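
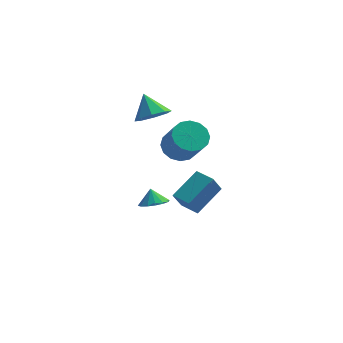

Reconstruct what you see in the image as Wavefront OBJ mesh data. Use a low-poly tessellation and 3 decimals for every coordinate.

v -0.468 3.279 1.925
v 0.186 4.121 1.698
v -1.152 4.141 3.155
v -0.533 4.152 1.276
v -1.214 3.671 1.235
v -1.458 2.961 1.598
v -1.121 2.436 2.153
v -0.402 2.406 2.575
v 0.278 2.886 2.616
v 0.522 3.597 2.253
v 2.537 -3.193 -0.528
v 3.61 -1.765 0.557
v 1.549 -2.478 -0.492
v 2.622 -1.05 0.593
v 2.918 -2.61 -1.673
v 3.991 -1.182 -0.588
v 1.93 -1.895 -1.637
v 3.003 -0.467 -0.552
v -0.236 1.952 -4.418
v 0.411 1.441 -4.032
v -0.484 2.328 -3.502
v 0.624 1.846 -4.141
v 0.608 2.28 -4.324
v 0.365 2.626 -4.532
v -0.039 2.791 -4.709
v -0.496 2.732 -4.808
v -0.883 2.463 -4.803
v -1.097 2.058 -4.694
v -1.08 1.624 -4.511
v -0.837 1.278 -4.303
v -0.433 1.113 -4.126
v 0.024 1.172 -4.027
v 1.59 -0.414 2.082
v 2.556 -0.036 1.865
v 3.337 -1.128 3.441
v 2.37 -1.506 3.658
v 2.34 0.322 2.221
v 3.121 -0.77 3.796
v 1.922 0.483 2.539
v 2.703 -0.609 4.114
v 1.416 0.403 2.735
v 2.197 -0.689 4.31
v 0.956 0.105 2.756
v 1.737 -0.987 4.331
v 0.666 -0.333 2.596
v 1.447 -1.425 4.172
v 0.623 -0.792 2.299
v 1.404 -1.884 3.875
v 0.839 -1.15 1.944
v 1.62 -2.242 3.519
v 1.257 -1.311 1.626
v 2.038 -2.403 3.201
v 1.763 -1.231 1.43
v 2.544 -2.323 3.005
v 2.223 -0.933 1.409
v 3.004 -2.025 2.984
v 2.513 -0.495 1.568
v 3.294 -1.587 3.144
f 2 1 4
f 2 4 3
f 4 1 5
f 4 5 3
f 5 1 6
f 5 6 3
f 6 1 7
f 6 7 3
f 7 1 8
f 7 8 3
f 8 1 9
f 8 9 3
f 9 1 10
f 9 10 3
f 10 1 2
f 10 2 3
f 12 14 11
f 15 12 11
f 11 14 13
f 13 15 11
f 12 18 14
f 16 12 15
f 16 18 12
f 14 18 13
f 17 15 13
f 13 18 17
f 17 16 15
f 18 16 17
f 20 19 22
f 20 22 21
f 22 19 23
f 22 23 21
f 23 19 24
f 23 24 21
f 24 19 25
f 24 25 21
f 25 19 26
f 25 26 21
f 26 19 27
f 26 27 21
f 27 19 28
f 27 28 21
f 28 19 29
f 28 29 21
f 29 19 30
f 29 30 21
f 30 19 31
f 30 31 21
f 31 19 32
f 31 32 21
f 32 19 20
f 32 20 21
f 34 33 37
f 34 37 35
f 35 37 38
f 35 38 36
f 37 33 39
f 37 39 38
f 38 39 40
f 38 40 36
f 39 33 41
f 39 41 40
f 40 41 42
f 40 42 36
f 41 33 43
f 41 43 42
f 42 43 44
f 42 44 36
f 43 33 45
f 43 45 44
f 44 45 46
f 44 46 36
f 45 33 47
f 45 47 46
f 46 47 48
f 46 48 36
f 47 33 49
f 47 49 48
f 48 49 50
f 48 50 36
f 49 33 51
f 49 51 50
f 50 51 52
f 50 52 36
f 51 33 53
f 51 53 52
f 52 53 54
f 52 54 36
f 53 33 55
f 53 55 54
f 54 55 56
f 54 56 36
f 55 33 57
f 55 57 56
f 56 57 58
f 56 58 36
f 57 33 34
f 57 34 58
f 58 34 35
f 58 35 36



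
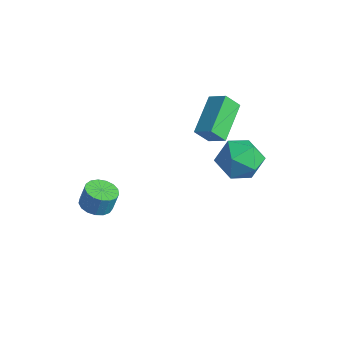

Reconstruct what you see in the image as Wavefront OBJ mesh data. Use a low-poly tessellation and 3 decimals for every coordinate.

v -3.991 -4.054 -2.905
v -3.386 -4.512 -2.877
v -3.243 -4.265 -1.888
v -3.849 -3.806 -1.915
v -3.247 -4.191 -2.978
v -3.105 -3.943 -1.988
v -3.28 -3.839 -3.061
v -3.137 -3.591 -2.072
v -3.475 -3.535 -3.109
v -3.332 -3.288 -2.12
v -3.788 -3.351 -3.11
v -3.645 -3.103 -2.121
v -4.148 -3.327 -3.064
v -4.005 -3.08 -2.074
v -4.472 -3.47 -2.981
v -4.33 -3.223 -1.992
v -4.686 -3.747 -2.881
v -4.544 -3.499 -1.892
v -4.741 -4.094 -2.787
v -4.598 -3.846 -1.797
v -4.624 -4.432 -2.719
v -4.481 -4.184 -1.729
v -4.362 -4.683 -2.694
v -4.219 -4.435 -1.704
v -4.015 -4.79 -2.717
v -3.872 -4.542 -1.728
v -3.663 -4.728 -2.783
v -3.52 -4.481 -1.794
v 0.497 0.618 2.199
v 1.522 0.665 1.738
v 0.418 -1.165 1.842
v 1.443 -1.118 1.381
v 1.318 -0.98 2.49
v 1.367 0.122 2.711
v 0.573 -0.622 0.869
v 0.622 0.48 1.09
v 1.569 -0.101 0.916
v 2.03 -0.322 1.918
v -0.09 -0.178 1.662
v 0.371 -0.399 2.664
v -1.72 1.063 2.667
v -2.001 0.506 3.397
v -0.908 1.301 3.16
v -1.188 0.744 3.89
v -0.772 -0.484 1.85
v -1.052 -1.041 2.58
v 0.041 -0.246 2.343
v -0.24 -0.803 3.073
f 2 1 5
f 2 5 3
f 3 5 6
f 3 6 4
f 5 1 7
f 5 7 6
f 6 7 8
f 6 8 4
f 7 1 9
f 7 9 8
f 8 9 10
f 8 10 4
f 9 1 11
f 9 11 10
f 10 11 12
f 10 12 4
f 11 1 13
f 11 13 12
f 12 13 14
f 12 14 4
f 13 1 15
f 13 15 14
f 14 15 16
f 14 16 4
f 15 1 17
f 15 17 16
f 16 17 18
f 16 18 4
f 17 1 19
f 17 19 18
f 18 19 20
f 18 20 4
f 19 1 21
f 19 21 20
f 20 21 22
f 20 22 4
f 21 1 23
f 21 23 22
f 22 23 24
f 22 24 4
f 23 1 25
f 23 25 24
f 24 25 26
f 24 26 4
f 25 1 27
f 25 27 26
f 26 27 28
f 26 28 4
f 27 1 2
f 27 2 28
f 28 2 3
f 28 3 4
f 29 40 34
f 29 34 30
f 29 30 36
f 29 36 39
f 29 39 40
f 30 34 38
f 34 40 33
f 40 39 31
f 39 36 35
f 36 30 37
f 32 38 33
f 32 33 31
f 32 31 35
f 32 35 37
f 32 37 38
f 33 38 34
f 31 33 40
f 35 31 39
f 37 35 36
f 38 37 30
f 42 44 41
f 45 42 41
f 41 44 43
f 43 45 41
f 42 48 44
f 46 42 45
f 46 48 42
f 44 48 43
f 47 45 43
f 43 48 47
f 47 46 45
f 48 46 47



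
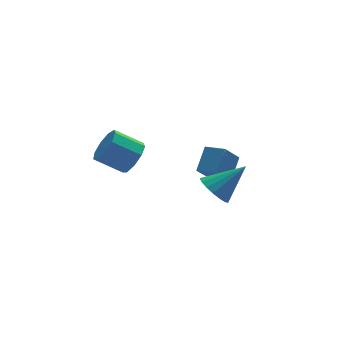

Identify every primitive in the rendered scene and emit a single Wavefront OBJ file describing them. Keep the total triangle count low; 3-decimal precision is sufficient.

v 1.157 -3.794 -1.267
v 1.78 -4.034 -2.011
v 2.783 -3.826 0.107
v 1.786 -3.555 -2.007
v 1.647 -3.131 -1.833
v 1.396 -2.859 -1.529
v 1.09 -2.801 -1.166
v 0.8 -2.971 -0.825
v 0.591 -3.329 -0.586
v 0.511 -3.793 -0.503
v 0.58 -4.258 -0.595
v 0.78 -4.617 -0.841
v 1.067 -4.786 -1.184
v 1.374 -4.729 -1.547
v 1.632 -4.457 -1.845
v 1.237 -1.144 -1.621
v 2.036 -0.236 -0.605
v 2.192 -0.676 -2.79
v 2.991 0.232 -1.774
v 1.969 -2.052 -1.386
v 2.768 -1.144 -0.37
v 2.924 -1.584 -2.555
v 3.723 -0.676 -1.539
v -0.986 2.043 -2.247
v -0.445 1.829 -1.337
v -1.813 2.422 -0.384
v -2.354 2.637 -1.293
v -0.301 2.519 -1.56
v -1.67 3.112 -0.607
v -0.478 2.986 -2.104
v -1.846 3.579 -1.151
v -0.892 3.012 -2.715
v -2.261 3.605 -1.762
v -1.35 2.585 -3.107
v -2.719 3.178 -2.154
v -1.638 1.904 -3.096
v -3.006 2.498 -2.143
v -1.62 1.289 -2.688
v -2.989 1.882 -1.735
v -1.306 1.027 -2.073
v -2.674 1.62 -1.12
v -0.842 1.24 -1.539
v -2.21 1.833 -0.586
f 2 1 4
f 2 4 3
f 4 1 5
f 4 5 3
f 5 1 6
f 5 6 3
f 6 1 7
f 6 7 3
f 7 1 8
f 7 8 3
f 8 1 9
f 8 9 3
f 9 1 10
f 9 10 3
f 10 1 11
f 10 11 3
f 11 1 12
f 11 12 3
f 12 1 13
f 12 13 3
f 13 1 14
f 13 14 3
f 14 1 15
f 14 15 3
f 15 1 2
f 15 2 3
f 17 19 16
f 20 17 16
f 16 19 18
f 18 20 16
f 17 23 19
f 21 17 20
f 21 23 17
f 19 23 18
f 22 20 18
f 18 23 22
f 22 21 20
f 23 21 22
f 25 24 28
f 25 28 26
f 26 28 29
f 26 29 27
f 28 24 30
f 28 30 29
f 29 30 31
f 29 31 27
f 30 24 32
f 30 32 31
f 31 32 33
f 31 33 27
f 32 24 34
f 32 34 33
f 33 34 35
f 33 35 27
f 34 24 36
f 34 36 35
f 35 36 37
f 35 37 27
f 36 24 38
f 36 38 37
f 37 38 39
f 37 39 27
f 38 24 40
f 38 40 39
f 39 40 41
f 39 41 27
f 40 24 42
f 40 42 41
f 41 42 43
f 41 43 27
f 42 24 25
f 42 25 43
f 43 25 26
f 43 26 27



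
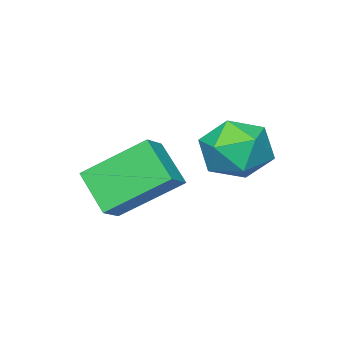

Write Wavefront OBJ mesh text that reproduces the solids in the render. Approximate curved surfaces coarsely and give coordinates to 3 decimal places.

v 0.478 -0.387 0.035
v 0.272 -1.492 1.012
v -0.629 0.915 1.273
v -0.836 -0.191 2.25
v 1.176 -0.169 0.43
v 0.969 -1.275 1.407
v 0.068 1.132 1.668
v -0.138 0.027 2.645
v -0.913 2.609 2.09
v -0.509 1.987 2.821
v -2.351 1.733 2.139
v -1.947 1.111 2.87
v -2.167 2.104 3.095
v -1.278 2.645 3.064
v -1.582 1.075 1.896
v -0.693 1.616 1.865
v -0.923 1.039 2.701
v -1.284 1.675 3.441
v -1.576 2.045 1.519
v -1.937 2.681 2.259
f 2 4 1
f 5 2 1
f 1 4 3
f 3 5 1
f 2 8 4
f 6 2 5
f 6 8 2
f 4 8 3
f 7 5 3
f 3 8 7
f 7 6 5
f 8 6 7
f 9 20 14
f 9 14 10
f 9 10 16
f 9 16 19
f 9 19 20
f 10 14 18
f 14 20 13
f 20 19 11
f 19 16 15
f 16 10 17
f 12 18 13
f 12 13 11
f 12 11 15
f 12 15 17
f 12 17 18
f 13 18 14
f 11 13 20
f 15 11 19
f 17 15 16
f 18 17 10



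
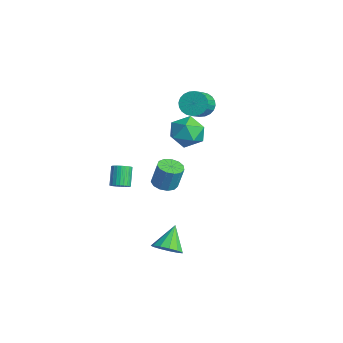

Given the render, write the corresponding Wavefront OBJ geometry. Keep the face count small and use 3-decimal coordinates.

v -2.83 3.475 -0.308
v -2.267 2.611 0.303
v -4.533 2.849 0.377
v -3.97 1.985 0.988
v -3.839 3.132 1.312
v -2.786 3.518 0.889
v -4.014 1.942 -0.209
v -2.961 2.328 -0.632
v -2.998 1.663 0.364
v -2.89 2.399 1.305
v -3.91 3.061 -0.625
v -3.802 3.797 0.316
v -0.751 -2.554 -1.073
v -0.279 -2.303 -0.824
v -1.036 -1.875 0.182
v -1.509 -2.126 -0.067
v -0.357 -2.131 -0.956
v -1.114 -1.703 0.05
v -0.495 -2.024 -1.105
v -1.252 -1.596 -0.099
v -0.671 -1.997 -1.25
v -1.429 -1.569 -0.244
v -0.861 -2.055 -1.368
v -1.618 -1.627 -0.362
v -1.033 -2.189 -1.441
v -1.791 -1.761 -0.435
v -1.163 -2.378 -1.458
v -1.92 -1.95 -0.452
v -1.229 -2.595 -1.416
v -1.987 -2.167 -0.41
v -1.224 -2.805 -1.322
v -1.981 -2.377 -0.316
v -1.146 -2.977 -1.19
v -1.903 -2.549 -0.184
v -1.008 -3.084 -1.041
v -1.765 -2.656 -0.035
v -0.831 -3.111 -0.896
v -1.589 -2.683 0.11
v -0.642 -3.053 -0.778
v -1.399 -2.625 0.228
v -0.469 -2.919 -0.705
v -1.227 -2.491 0.301
v -0.34 -2.73 -0.688
v -1.097 -2.302 0.318
v -0.273 -2.513 -0.73
v -1.031 -2.085 0.276
v -2.832 3.317 2.847
v -2.239 3.315 2.211
v -1.314 2.422 3.077
v -1.908 2.423 3.713
v -2.143 3.587 2.39
v -1.219 2.694 3.256
v -2.153 3.818 2.639
v -1.228 2.925 3.504
v -2.266 3.973 2.919
v -1.341 3.08 3.784
v -2.465 4.028 3.188
v -1.54 3.134 4.054
v -2.72 3.974 3.406
v -1.795 3.081 4.271
v -2.992 3.821 3.538
v -2.067 2.927 4.404
v -3.24 3.59 3.565
v -2.315 2.697 4.431
v -3.426 3.318 3.483
v -2.501 2.425 4.349
v -3.521 3.046 3.304
v -2.597 2.153 4.17
v -3.512 2.815 3.056
v -2.587 1.922 3.921
v -3.399 2.66 2.776
v -2.474 1.767 3.641
v -3.2 2.606 2.506
v -2.275 1.712 3.372
v -2.945 2.659 2.289
v -2.02 1.766 3.154
v -2.673 2.813 2.156
v -1.748 1.919 3.022
v -2.425 3.043 2.129
v -1.5 2.15 2.995
v 3.993 -1.799 -3.338
v 4.782 -1.528 -2.976
v 3.167 -0.941 -2.182
v 4.656 -1.176 -3.327
v 4.32 -1.022 -3.681
v 3.879 -1.114 -3.927
v 3.475 -1.424 -3.986
v 3.235 -1.853 -3.839
v 3.236 -2.265 -3.533
v 3.477 -2.528 -3.166
v 3.882 -2.56 -2.853
v 4.322 -2.351 -2.694
v 4.658 -1.966 -2.74
v 0.932 -0.603 -0.292
v 1.682 -0.751 -0.384
v 1.918 -0.465 1.08
v 1.168 -0.317 1.172
v 1.631 -0.327 -0.459
v 1.867 -0.041 1.005
v 1.358 0.01 -0.481
v 1.594 0.296 0.983
v 0.95 0.152 -0.442
v 1.186 0.438 1.021
v 0.536 0.054 -0.356
v 0.772 0.34 1.107
v 0.248 -0.252 -0.25
v 0.484 0.034 1.214
v 0.177 -0.67 -0.157
v 0.413 -0.384 1.307
v 0.345 -1.066 -0.107
v 0.582 -0.78 1.357
v 0.7 -1.316 -0.115
v 0.937 -1.03 1.349
v 1.129 -1.339 -0.18
v 1.365 -1.053 1.284
v 1.495 -1.129 -0.28
v 1.731 -0.842 1.184
f 1 12 6
f 1 6 2
f 1 2 8
f 1 8 11
f 1 11 12
f 2 6 10
f 6 12 5
f 12 11 3
f 11 8 7
f 8 2 9
f 4 10 5
f 4 5 3
f 4 3 7
f 4 7 9
f 4 9 10
f 5 10 6
f 3 5 12
f 7 3 11
f 9 7 8
f 10 9 2
f 14 13 17
f 14 17 15
f 15 17 18
f 15 18 16
f 17 13 19
f 17 19 18
f 18 19 20
f 18 20 16
f 19 13 21
f 19 21 20
f 20 21 22
f 20 22 16
f 21 13 23
f 21 23 22
f 22 23 24
f 22 24 16
f 23 13 25
f 23 25 24
f 24 25 26
f 24 26 16
f 25 13 27
f 25 27 26
f 26 27 28
f 26 28 16
f 27 13 29
f 27 29 28
f 28 29 30
f 28 30 16
f 29 13 31
f 29 31 30
f 30 31 32
f 30 32 16
f 31 13 33
f 31 33 32
f 32 33 34
f 32 34 16
f 33 13 35
f 33 35 34
f 34 35 36
f 34 36 16
f 35 13 37
f 35 37 36
f 36 37 38
f 36 38 16
f 37 13 39
f 37 39 38
f 38 39 40
f 38 40 16
f 39 13 41
f 39 41 40
f 40 41 42
f 40 42 16
f 41 13 43
f 41 43 42
f 42 43 44
f 42 44 16
f 43 13 45
f 43 45 44
f 44 45 46
f 44 46 16
f 45 13 14
f 45 14 46
f 46 14 15
f 46 15 16
f 48 47 51
f 48 51 49
f 49 51 52
f 49 52 50
f 51 47 53
f 51 53 52
f 52 53 54
f 52 54 50
f 53 47 55
f 53 55 54
f 54 55 56
f 54 56 50
f 55 47 57
f 55 57 56
f 56 57 58
f 56 58 50
f 57 47 59
f 57 59 58
f 58 59 60
f 58 60 50
f 59 47 61
f 59 61 60
f 60 61 62
f 60 62 50
f 61 47 63
f 61 63 62
f 62 63 64
f 62 64 50
f 63 47 65
f 63 65 64
f 64 65 66
f 64 66 50
f 65 47 67
f 65 67 66
f 66 67 68
f 66 68 50
f 67 47 69
f 67 69 68
f 68 69 70
f 68 70 50
f 69 47 71
f 69 71 70
f 70 71 72
f 70 72 50
f 71 47 73
f 71 73 72
f 72 73 74
f 72 74 50
f 73 47 75
f 73 75 74
f 74 75 76
f 74 76 50
f 75 47 77
f 75 77 76
f 76 77 78
f 76 78 50
f 77 47 79
f 77 79 78
f 78 79 80
f 78 80 50
f 79 47 48
f 79 48 80
f 80 48 49
f 80 49 50
f 82 81 84
f 82 84 83
f 84 81 85
f 84 85 83
f 85 81 86
f 85 86 83
f 86 81 87
f 86 87 83
f 87 81 88
f 87 88 83
f 88 81 89
f 88 89 83
f 89 81 90
f 89 90 83
f 90 81 91
f 90 91 83
f 91 81 92
f 91 92 83
f 92 81 93
f 92 93 83
f 93 81 82
f 93 82 83
f 95 94 98
f 95 98 96
f 96 98 99
f 96 99 97
f 98 94 100
f 98 100 99
f 99 100 101
f 99 101 97
f 100 94 102
f 100 102 101
f 101 102 103
f 101 103 97
f 102 94 104
f 102 104 103
f 103 104 105
f 103 105 97
f 104 94 106
f 104 106 105
f 105 106 107
f 105 107 97
f 106 94 108
f 106 108 107
f 107 108 109
f 107 109 97
f 108 94 110
f 108 110 109
f 109 110 111
f 109 111 97
f 110 94 112
f 110 112 111
f 111 112 113
f 111 113 97
f 112 94 114
f 112 114 113
f 113 114 115
f 113 115 97
f 114 94 116
f 114 116 115
f 115 116 117
f 115 117 97
f 116 94 95
f 116 95 117
f 117 95 96
f 117 96 97



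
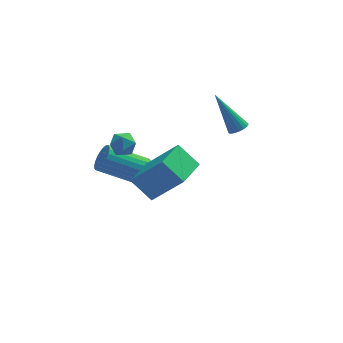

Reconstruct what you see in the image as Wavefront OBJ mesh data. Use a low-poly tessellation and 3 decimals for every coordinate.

v -2.276 1.624 -1.6
v -1.946 2.034 -1.079
v -3.795 2.225 -0.059
v -4.124 1.816 -0.58
v -2.028 2.237 -1.266
v -3.877 2.428 -0.247
v -2.148 2.347 -1.505
v -3.997 2.538 -0.485
v -2.288 2.347 -1.758
v -4.137 2.538 -0.738
v -2.425 2.237 -1.986
v -4.274 2.428 -0.967
v -2.54 2.034 -2.156
v -4.389 2.225 -1.137
v -2.615 1.768 -2.242
v -4.463 1.959 -1.222
v -2.637 1.481 -2.229
v -4.486 1.672 -1.21
v -2.605 1.215 -2.121
v -4.454 1.406 -1.101
v -2.523 1.012 -1.933
v -4.372 1.203 -0.914
v -2.403 0.902 -1.695
v -4.252 1.093 -0.675
v -2.263 0.902 -1.442
v -4.112 1.093 -0.422
v -2.126 1.012 -1.213
v -3.975 1.203 -0.194
v -2.011 1.215 -1.043
v -3.86 1.406 -0.024
v -1.937 1.481 -0.958
v -3.785 1.672 0.062
v -1.914 1.768 -0.97
v -3.763 1.959 0.049
v 1.832 0.202 2.16
v 2.192 0.559 2.21
v 0.868 0.918 3.98
v 2.034 0.664 2.085
v 1.836 0.677 1.975
v 1.637 0.596 1.902
v 1.477 0.437 1.88
v 1.387 0.231 1.913
v 1.385 0.02 1.995
v 1.472 -0.156 2.11
v 1.63 -0.26 2.235
v 1.828 -0.273 2.345
v 2.027 -0.192 2.419
v 2.187 -0.033 2.441
v 2.277 0.173 2.408
v 2.279 0.384 2.325
v -2.516 -4.213 1.369
v -1.232 -4.787 2.942
v -3.35 -3.621 2.265
v -2.066 -4.195 3.838
v -1.654 -2.745 1.202
v -0.37 -3.319 2.775
v -2.488 -2.153 2.098
v -1.204 -2.727 3.671
v -3.176 1.729 0.755
v -2.865 1.428 1.311
v -3.575 0.712 0.429
v -3.264 0.411 0.985
v -3.814 0.841 1.079
v -3.568 1.47 1.28
v -2.872 0.67 0.46
v -2.626 1.299 0.661
v -2.677 0.774 1.129
v -3.259 0.88 1.511
v -3.181 1.26 0.229
v -3.763 1.366 0.611
f 2 1 5
f 2 5 3
f 3 5 6
f 3 6 4
f 5 1 7
f 5 7 6
f 6 7 8
f 6 8 4
f 7 1 9
f 7 9 8
f 8 9 10
f 8 10 4
f 9 1 11
f 9 11 10
f 10 11 12
f 10 12 4
f 11 1 13
f 11 13 12
f 12 13 14
f 12 14 4
f 13 1 15
f 13 15 14
f 14 15 16
f 14 16 4
f 15 1 17
f 15 17 16
f 16 17 18
f 16 18 4
f 17 1 19
f 17 19 18
f 18 19 20
f 18 20 4
f 19 1 21
f 19 21 20
f 20 21 22
f 20 22 4
f 21 1 23
f 21 23 22
f 22 23 24
f 22 24 4
f 23 1 25
f 23 25 24
f 24 25 26
f 24 26 4
f 25 1 27
f 25 27 26
f 26 27 28
f 26 28 4
f 27 1 29
f 27 29 28
f 28 29 30
f 28 30 4
f 29 1 31
f 29 31 30
f 30 31 32
f 30 32 4
f 31 1 33
f 31 33 32
f 32 33 34
f 32 34 4
f 33 1 2
f 33 2 34
f 34 2 3
f 34 3 4
f 36 35 38
f 36 38 37
f 38 35 39
f 38 39 37
f 39 35 40
f 39 40 37
f 40 35 41
f 40 41 37
f 41 35 42
f 41 42 37
f 42 35 43
f 42 43 37
f 43 35 44
f 43 44 37
f 44 35 45
f 44 45 37
f 45 35 46
f 45 46 37
f 46 35 47
f 46 47 37
f 47 35 48
f 47 48 37
f 48 35 49
f 48 49 37
f 49 35 50
f 49 50 37
f 50 35 36
f 50 36 37
f 52 54 51
f 55 52 51
f 51 54 53
f 53 55 51
f 52 58 54
f 56 52 55
f 56 58 52
f 54 58 53
f 57 55 53
f 53 58 57
f 57 56 55
f 58 56 57
f 59 70 64
f 59 64 60
f 59 60 66
f 59 66 69
f 59 69 70
f 60 64 68
f 64 70 63
f 70 69 61
f 69 66 65
f 66 60 67
f 62 68 63
f 62 63 61
f 62 61 65
f 62 65 67
f 62 67 68
f 63 68 64
f 61 63 70
f 65 61 69
f 67 65 66
f 68 67 60



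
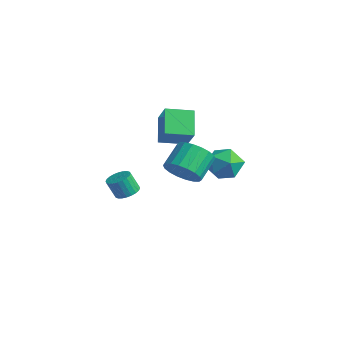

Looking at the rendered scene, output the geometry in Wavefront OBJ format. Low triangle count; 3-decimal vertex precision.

v -3.042 2.653 1.212
v -2.123 2.412 2.268
v -2.463 3.851 0.982
v -1.545 3.61 2.038
v -2.095 2.01 0.242
v -1.177 1.769 1.298
v -1.517 3.208 0.012
v -0.598 2.967 1.068
v -2.936 0.905 -3.049
v -2.347 0.75 -2.936
v -2.615 0.419 -1.998
v -3.204 0.575 -2.111
v -2.351 0.978 -2.856
v -2.619 0.648 -1.918
v -2.445 1.196 -2.807
v -2.713 0.865 -1.868
v -2.613 1.369 -2.794
v -2.881 1.038 -1.856
v -2.831 1.471 -2.82
v -3.099 1.141 -1.881
v -3.064 1.488 -2.88
v -3.332 1.157 -1.942
v -3.278 1.416 -2.967
v -3.546 1.085 -2.029
v -3.44 1.266 -3.066
v -3.708 0.935 -2.128
v -3.525 1.061 -3.162
v -3.793 0.73 -2.224
v -3.521 0.832 -3.242
v -3.789 0.502 -2.304
v -3.427 0.615 -3.292
v -3.695 0.284 -2.353
v -3.259 0.442 -3.304
v -3.527 0.111 -2.366
v -3.041 0.339 -3.279
v -3.309 0.009 -2.34
v -2.808 0.323 -3.218
v -3.076 -0.008 -2.28
v -2.594 0.395 -3.131
v -2.862 0.064 -2.193
v -2.432 0.545 -3.032
v -2.7 0.214 -2.094
v 2.734 0.048 1.182
v 3.56 0.131 1.53
v 3.131 1.136 2.306
v 2.306 1.052 1.958
v 3.571 0.379 1.215
v 3.142 1.384 1.991
v 3.415 0.561 0.894
v 2.987 1.565 1.67
v 3.125 0.641 0.63
v 2.697 1.646 1.406
v 2.758 0.604 0.475
v 2.329 1.609 1.251
v 2.386 0.456 0.46
v 1.957 1.461 1.236
v 2.083 0.228 0.588
v 1.654 1.233 1.364
v 1.909 -0.036 0.834
v 1.48 0.969 1.61
v 1.898 -0.284 1.149
v 1.469 0.721 1.925
v 2.053 -0.465 1.47
v 1.625 0.539 2.246
v 2.343 -0.546 1.734
v 1.915 0.459 2.51
v 2.711 -0.509 1.889
v 2.282 0.496 2.665
v 3.083 -0.361 1.904
v 2.654 0.644 2.68
v 3.386 -0.133 1.776
v 2.957 0.872 2.552
v 1.823 3.584 -0.296
v 2.325 3.605 0.517
v 1.135 2.275 0.163
v 1.637 2.296 0.976
v 0.956 2.949 0.818
v 1.381 3.758 0.534
v 2.079 2.122 0.146
v 2.504 2.931 -0.138
v 2.484 2.702 0.791
v 1.79 3.212 1.206
v 1.67 2.668 -0.526
v 0.976 3.178 -0.111
f 2 4 1
f 5 2 1
f 1 4 3
f 3 5 1
f 2 8 4
f 6 2 5
f 6 8 2
f 4 8 3
f 7 5 3
f 3 8 7
f 7 6 5
f 8 6 7
f 10 9 13
f 10 13 11
f 11 13 14
f 11 14 12
f 13 9 15
f 13 15 14
f 14 15 16
f 14 16 12
f 15 9 17
f 15 17 16
f 16 17 18
f 16 18 12
f 17 9 19
f 17 19 18
f 18 19 20
f 18 20 12
f 19 9 21
f 19 21 20
f 20 21 22
f 20 22 12
f 21 9 23
f 21 23 22
f 22 23 24
f 22 24 12
f 23 9 25
f 23 25 24
f 24 25 26
f 24 26 12
f 25 9 27
f 25 27 26
f 26 27 28
f 26 28 12
f 27 9 29
f 27 29 28
f 28 29 30
f 28 30 12
f 29 9 31
f 29 31 30
f 30 31 32
f 30 32 12
f 31 9 33
f 31 33 32
f 32 33 34
f 32 34 12
f 33 9 35
f 33 35 34
f 34 35 36
f 34 36 12
f 35 9 37
f 35 37 36
f 36 37 38
f 36 38 12
f 37 9 39
f 37 39 38
f 38 39 40
f 38 40 12
f 39 9 41
f 39 41 40
f 40 41 42
f 40 42 12
f 41 9 10
f 41 10 42
f 42 10 11
f 42 11 12
f 44 43 47
f 44 47 45
f 45 47 48
f 45 48 46
f 47 43 49
f 47 49 48
f 48 49 50
f 48 50 46
f 49 43 51
f 49 51 50
f 50 51 52
f 50 52 46
f 51 43 53
f 51 53 52
f 52 53 54
f 52 54 46
f 53 43 55
f 53 55 54
f 54 55 56
f 54 56 46
f 55 43 57
f 55 57 56
f 56 57 58
f 56 58 46
f 57 43 59
f 57 59 58
f 58 59 60
f 58 60 46
f 59 43 61
f 59 61 60
f 60 61 62
f 60 62 46
f 61 43 63
f 61 63 62
f 62 63 64
f 62 64 46
f 63 43 65
f 63 65 64
f 64 65 66
f 64 66 46
f 65 43 67
f 65 67 66
f 66 67 68
f 66 68 46
f 67 43 69
f 67 69 68
f 68 69 70
f 68 70 46
f 69 43 71
f 69 71 70
f 70 71 72
f 70 72 46
f 71 43 44
f 71 44 72
f 72 44 45
f 72 45 46
f 73 84 78
f 73 78 74
f 73 74 80
f 73 80 83
f 73 83 84
f 74 78 82
f 78 84 77
f 84 83 75
f 83 80 79
f 80 74 81
f 76 82 77
f 76 77 75
f 76 75 79
f 76 79 81
f 76 81 82
f 77 82 78
f 75 77 84
f 79 75 83
f 81 79 80
f 82 81 74



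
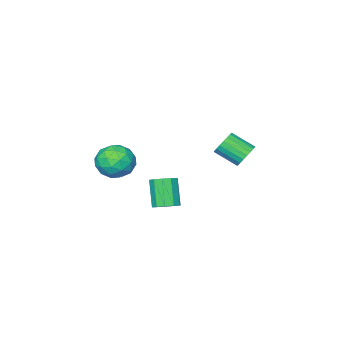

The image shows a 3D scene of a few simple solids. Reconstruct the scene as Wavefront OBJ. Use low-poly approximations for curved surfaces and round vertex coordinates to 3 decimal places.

v 1.929 0.231 0.294
v 2.822 -0.086 0.751
v 1.318 -1.354 0.389
v 2.211 -1.671 0.846
v 1.552 -1.037 1.364
v 1.929 -0.057 1.306
v 2.211 -1.383 -0.166
v 2.588 -0.403 -0.224
v 2.996 -1.083 0.467
v 2.588 -0.869 1.412
v 1.552 -0.571 -0.272
v 1.144 -0.357 0.673
v 2.429 0.212 0.514
v 1.711 -1.652 0.626
v 1.323 -1.279 0.931
v 1.848 -1.465 1.199
v 1.904 0.228 0.84
v 2.429 0.042 1.109
v 1.682 -0.517 1.469
v 1.711 -1.482 0.031
v 2.236 -1.668 0.3
v 2.292 0.025 -0.059
v 2.817 -0.161 0.209
v 2.458 -0.923 -0.329
v 3.056 -0.561 0.615
v 2.697 -1.492 0.671
v 2.697 -1.323 0.077
v 2.919 -0.747 0.042
v 2.817 -0.435 1.171
v 2.458 -1.367 1.227
v 2.07 -0.994 1.532
v 2.292 -0.418 1.497
v 2.919 -1.021 1.004
v 1.682 -0.073 -0.087
v 1.323 -1.005 -0.031
v 1.848 -1.022 -0.357
v 2.07 -0.446 -0.392
v 1.443 0.052 0.469
v 1.084 -0.879 0.525
v 1.221 -0.693 1.098
v 1.443 -0.117 1.063
v 1.221 -0.419 0.136
v -4.27 1.481 -0.465
v -4.004 1.201 -1.084
v -3.443 0.12 -0.355
v -3.71 0.399 0.265
v -3.776 1.381 -0.993
v -3.215 0.299 -0.263
v -3.635 1.578 -0.81
v -3.074 0.496 -0.081
v -3.603 1.758 -0.568
v -3.042 0.676 0.162
v -3.687 1.89 -0.308
v -3.126 0.808 0.422
v -3.871 1.951 -0.075
v -3.31 0.87 0.655
v -4.125 1.931 0.091
v -3.564 0.85 0.82
v -4.404 1.833 0.16
v -3.843 0.752 0.89
v -4.66 1.675 0.122
v -4.099 0.593 0.851
v -4.848 1.482 -0.018
v -4.287 0.401 0.711
v -4.937 1.29 -0.236
v -4.376 0.208 0.494
v -4.91 1.13 -0.492
v -4.349 0.049 0.237
v -4.773 1.031 -0.745
v -4.212 -0.05 -0.015
v -4.549 1.01 -0.948
v -3.988 -0.071 -0.219
v -4.277 1.07 -1.068
v -3.716 -0.011 -0.339
v 0.519 1.118 -2.274
v 1.162 1.173 -2.03
v 0.704 0.436 -0.662
v 0.061 0.382 -0.906
v 0.947 1.522 -1.913
v 0.489 0.785 -0.545
v 0.568 1.717 -1.935
v 0.111 0.98 -0.567
v 0.171 1.684 -2.086
v -0.287 0.947 -0.718
v -0.093 1.434 -2.309
v -0.551 0.698 -0.941
v -0.124 1.064 -2.518
v -0.582 0.327 -1.15
v 0.091 0.715 -2.635
v -0.367 -0.022 -1.267
v 0.469 0.52 -2.613
v 0.012 -0.217 -1.245
v 0.867 0.553 -2.462
v 0.409 -0.184 -1.094
v 1.131 0.802 -2.239
v 0.673 0.066 -0.871
f 1 38 17
f 38 12 41
f 17 41 6
f 38 41 17
f 1 17 13
f 17 6 18
f 13 18 2
f 17 18 13
f 1 13 22
f 13 2 23
f 22 23 8
f 13 23 22
f 1 22 34
f 22 8 37
f 34 37 11
f 22 37 34
f 1 34 38
f 34 11 42
f 38 42 12
f 34 42 38
f 2 18 29
f 18 6 32
f 29 32 10
f 18 32 29
f 6 41 19
f 41 12 40
f 19 40 5
f 41 40 19
f 12 42 39
f 42 11 35
f 39 35 3
f 42 35 39
f 11 37 36
f 37 8 24
f 36 24 7
f 37 24 36
f 8 23 28
f 23 2 25
f 28 25 9
f 23 25 28
f 4 30 16
f 30 10 31
f 16 31 5
f 30 31 16
f 4 16 14
f 16 5 15
f 14 15 3
f 16 15 14
f 4 14 21
f 14 3 20
f 21 20 7
f 14 20 21
f 4 21 26
f 21 7 27
f 26 27 9
f 21 27 26
f 4 26 30
f 26 9 33
f 30 33 10
f 26 33 30
f 5 31 19
f 31 10 32
f 19 32 6
f 31 32 19
f 3 15 39
f 15 5 40
f 39 40 12
f 15 40 39
f 7 20 36
f 20 3 35
f 36 35 11
f 20 35 36
f 9 27 28
f 27 7 24
f 28 24 8
f 27 24 28
f 10 33 29
f 33 9 25
f 29 25 2
f 33 25 29
f 44 43 47
f 44 47 45
f 45 47 48
f 45 48 46
f 47 43 49
f 47 49 48
f 48 49 50
f 48 50 46
f 49 43 51
f 49 51 50
f 50 51 52
f 50 52 46
f 51 43 53
f 51 53 52
f 52 53 54
f 52 54 46
f 53 43 55
f 53 55 54
f 54 55 56
f 54 56 46
f 55 43 57
f 55 57 56
f 56 57 58
f 56 58 46
f 57 43 59
f 57 59 58
f 58 59 60
f 58 60 46
f 59 43 61
f 59 61 60
f 60 61 62
f 60 62 46
f 61 43 63
f 61 63 62
f 62 63 64
f 62 64 46
f 63 43 65
f 63 65 64
f 64 65 66
f 64 66 46
f 65 43 67
f 65 67 66
f 66 67 68
f 66 68 46
f 67 43 69
f 67 69 68
f 68 69 70
f 68 70 46
f 69 43 71
f 69 71 70
f 70 71 72
f 70 72 46
f 71 43 73
f 71 73 72
f 72 73 74
f 72 74 46
f 73 43 44
f 73 44 74
f 74 44 45
f 74 45 46
f 76 75 79
f 76 79 77
f 77 79 80
f 77 80 78
f 79 75 81
f 79 81 80
f 80 81 82
f 80 82 78
f 81 75 83
f 81 83 82
f 82 83 84
f 82 84 78
f 83 75 85
f 83 85 84
f 84 85 86
f 84 86 78
f 85 75 87
f 85 87 86
f 86 87 88
f 86 88 78
f 87 75 89
f 87 89 88
f 88 89 90
f 88 90 78
f 89 75 91
f 89 91 90
f 90 91 92
f 90 92 78
f 91 75 93
f 91 93 92
f 92 93 94
f 92 94 78
f 93 75 95
f 93 95 94
f 94 95 96
f 94 96 78
f 95 75 76
f 95 76 96
f 96 76 77
f 96 77 78



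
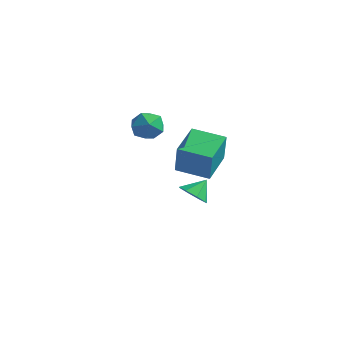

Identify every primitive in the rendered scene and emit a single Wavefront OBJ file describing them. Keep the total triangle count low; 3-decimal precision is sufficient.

v -2.51 0.559 0.288
v -1.961 -0.092 0.294
v -3.539 -0.308 0.586
v -2.99 -0.959 0.592
v -2.958 -0.368 1.205
v -2.322 0.168 1.021
v -3.178 -0.568 -0.141
v -2.542 -0.032 -0.325
v -2.373 -0.788 0.03
v -2.237 -0.664 0.861
v -3.263 0.264 0.019
v -3.127 0.388 0.85
v 1.69 -3.663 0.711
v 2.033 -3.95 2.122
v 1.215 -2.172 1.13
v 1.558 -2.459 2.541
v 3.062 -3.161 0.479
v 3.405 -3.448 1.89
v 2.587 -1.67 0.898
v 2.93 -1.957 2.309
v -0.588 0.232 -3.243
v 0.158 0.181 -3.377
v -0.412 0.948 -2.537
v -0.102 0.577 -3.714
v -0.647 0.771 -3.775
v -1.157 0.65 -3.524
v -1.335 0.284 -3.108
v -1.074 -0.113 -2.771
v -0.53 -0.307 -2.71
v -0.019 -0.185 -2.961
f 1 12 6
f 1 6 2
f 1 2 8
f 1 8 11
f 1 11 12
f 2 6 10
f 6 12 5
f 12 11 3
f 11 8 7
f 8 2 9
f 4 10 5
f 4 5 3
f 4 3 7
f 4 7 9
f 4 9 10
f 5 10 6
f 3 5 12
f 7 3 11
f 9 7 8
f 10 9 2
f 14 16 13
f 17 14 13
f 13 16 15
f 15 17 13
f 14 20 16
f 18 14 17
f 18 20 14
f 16 20 15
f 19 17 15
f 15 20 19
f 19 18 17
f 20 18 19
f 22 21 24
f 22 24 23
f 24 21 25
f 24 25 23
f 25 21 26
f 25 26 23
f 26 21 27
f 26 27 23
f 27 21 28
f 27 28 23
f 28 21 29
f 28 29 23
f 29 21 30
f 29 30 23
f 30 21 22
f 30 22 23



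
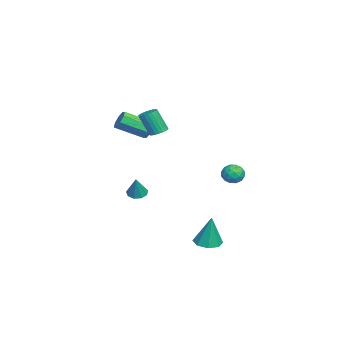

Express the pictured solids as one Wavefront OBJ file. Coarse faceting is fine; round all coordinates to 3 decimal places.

v 2.049 1.121 -3.584
v 2.503 1.714 -3.724
v 2.311 1.339 -1.816
v 1.946 1.87 -3.661
v 1.45 1.587 -3.552
v 1.304 1.032 -3.462
v 1.595 0.528 -3.443
v 2.151 0.372 -3.506
v 2.648 0.654 -3.615
v 2.794 1.21 -3.705
v -3.021 2.335 -0.371
v -2.522 2.301 -0.821
v -3.518 1.499 -0.859
v -3.019 1.465 -1.309
v -2.906 1.294 -0.668
v -2.599 1.811 -0.366
v -3.441 1.989 -1.314
v -3.134 2.506 -1.012
v -2.782 2.087 -1.404
v -2.451 1.658 -1.005
v -3.589 2.142 -0.675
v -3.258 1.713 -0.276
v -2.728 2.392 -0.553
v -3.312 1.408 -1.127
v -3.246 1.308 -0.75
v -2.952 1.288 -1.015
v -2.773 2.104 -0.286
v -2.48 2.084 -0.551
v -2.705 1.492 -0.46
v -3.56 1.716 -1.129
v -3.267 1.696 -1.394
v -3.088 2.512 -0.665
v -2.794 2.492 -0.93
v -3.335 2.308 -1.22
v -2.587 2.246 -1.16
v -2.879 1.754 -1.447
v -3.128 2.062 -1.45
v -2.947 2.366 -1.273
v -2.393 1.994 -0.926
v -2.685 1.502 -1.213
v -2.618 1.402 -0.836
v -2.438 1.706 -0.658
v -2.545 1.868 -1.268
v -3.355 2.298 -0.467
v -3.647 1.806 -0.754
v -3.602 2.094 -1.022
v -3.422 2.398 -0.844
v -3.161 2.046 -0.233
v -3.453 1.554 -0.52
v -3.093 1.434 -0.407
v -2.912 1.738 -0.23
v -3.495 1.932 -0.412
v 1.685 -2.455 -0.497
v 2.165 -2.546 -0.749
v 2.275 -2.425 0.617
v 2.101 -2.176 -0.724
v 1.842 -1.937 -0.594
v 1.509 -1.94 -0.417
v 1.259 -2.184 -0.278
v 1.208 -2.555 -0.241
v 1.381 -2.879 -0.324
v 1.695 -3.005 -0.487
v 2.005 -2.873 -0.655
v 0.562 -1.5 3.284
v 0.835 -1.115 3.478
v 0.751 -1.695 4.749
v 0.478 -2.08 4.556
v 0.65 -1.045 3.497
v 0.566 -1.625 4.769
v 0.451 -1.044 3.485
v 0.367 -1.624 4.756
v 0.269 -1.113 3.441
v 0.186 -1.693 4.713
v 0.132 -1.241 3.374
v 0.048 -1.82 4.646
v 0.06 -1.408 3.293
v -0.023 -1.987 4.565
v 0.065 -1.589 3.211
v -0.019 -2.169 4.483
v 0.145 -1.756 3.14
v 0.062 -2.336 4.412
v 0.289 -1.885 3.091
v 0.205 -2.465 4.362
v 0.474 -1.955 3.071
v 0.39 -2.535 4.343
v 0.673 -1.956 3.084
v 0.589 -2.536 4.355
v 0.854 -1.887 3.127
v 0.771 -2.467 4.399
v 0.992 -1.76 3.194
v 0.908 -2.339 4.466
v 1.063 -1.593 3.275
v 0.98 -2.172 4.547
v 1.059 -1.411 3.357
v 0.975 -1.991 4.629
v 0.978 -1.244 3.428
v 0.895 -1.824 4.7
v -1.469 -2.262 2.65
v -1.01 -2.358 2.276
v -0.672 -3.855 3.076
v -1.131 -3.758 3.45
v -0.884 -2.128 2.653
v -0.546 -3.625 3.453
v -1.101 -1.977 3.028
v -0.763 -3.473 3.828
v -1.533 -1.992 3.182
v -1.196 -3.488 3.982
v -1.928 -2.165 3.024
v -1.59 -3.662 3.824
v -2.054 -2.395 2.647
v -1.716 -3.892 3.447
v -1.837 -2.547 2.272
v -1.499 -4.043 3.072
v -1.404 -2.532 2.118
v -1.067 -4.028 2.918
f 2 1 4
f 2 4 3
f 4 1 5
f 4 5 3
f 5 1 6
f 5 6 3
f 6 1 7
f 6 7 3
f 7 1 8
f 7 8 3
f 8 1 9
f 8 9 3
f 9 1 10
f 9 10 3
f 10 1 2
f 10 2 3
f 11 48 27
f 48 22 51
f 27 51 16
f 48 51 27
f 11 27 23
f 27 16 28
f 23 28 12
f 27 28 23
f 11 23 32
f 23 12 33
f 32 33 18
f 23 33 32
f 11 32 44
f 32 18 47
f 44 47 21
f 32 47 44
f 11 44 48
f 44 21 52
f 48 52 22
f 44 52 48
f 12 28 39
f 28 16 42
f 39 42 20
f 28 42 39
f 16 51 29
f 51 22 50
f 29 50 15
f 51 50 29
f 22 52 49
f 52 21 45
f 49 45 13
f 52 45 49
f 21 47 46
f 47 18 34
f 46 34 17
f 47 34 46
f 18 33 38
f 33 12 35
f 38 35 19
f 33 35 38
f 14 40 26
f 40 20 41
f 26 41 15
f 40 41 26
f 14 26 24
f 26 15 25
f 24 25 13
f 26 25 24
f 14 24 31
f 24 13 30
f 31 30 17
f 24 30 31
f 14 31 36
f 31 17 37
f 36 37 19
f 31 37 36
f 14 36 40
f 36 19 43
f 40 43 20
f 36 43 40
f 15 41 29
f 41 20 42
f 29 42 16
f 41 42 29
f 13 25 49
f 25 15 50
f 49 50 22
f 25 50 49
f 17 30 46
f 30 13 45
f 46 45 21
f 30 45 46
f 19 37 38
f 37 17 34
f 38 34 18
f 37 34 38
f 20 43 39
f 43 19 35
f 39 35 12
f 43 35 39
f 54 53 56
f 54 56 55
f 56 53 57
f 56 57 55
f 57 53 58
f 57 58 55
f 58 53 59
f 58 59 55
f 59 53 60
f 59 60 55
f 60 53 61
f 60 61 55
f 61 53 62
f 61 62 55
f 62 53 63
f 62 63 55
f 63 53 54
f 63 54 55
f 65 64 68
f 65 68 66
f 66 68 69
f 66 69 67
f 68 64 70
f 68 70 69
f 69 70 71
f 69 71 67
f 70 64 72
f 70 72 71
f 71 72 73
f 71 73 67
f 72 64 74
f 72 74 73
f 73 74 75
f 73 75 67
f 74 64 76
f 74 76 75
f 75 76 77
f 75 77 67
f 76 64 78
f 76 78 77
f 77 78 79
f 77 79 67
f 78 64 80
f 78 80 79
f 79 80 81
f 79 81 67
f 80 64 82
f 80 82 81
f 81 82 83
f 81 83 67
f 82 64 84
f 82 84 83
f 83 84 85
f 83 85 67
f 84 64 86
f 84 86 85
f 85 86 87
f 85 87 67
f 86 64 88
f 86 88 87
f 87 88 89
f 87 89 67
f 88 64 90
f 88 90 89
f 89 90 91
f 89 91 67
f 90 64 92
f 90 92 91
f 91 92 93
f 91 93 67
f 92 64 94
f 92 94 93
f 93 94 95
f 93 95 67
f 94 64 96
f 94 96 95
f 95 96 97
f 95 97 67
f 96 64 65
f 96 65 97
f 97 65 66
f 97 66 67
f 99 98 102
f 99 102 100
f 100 102 103
f 100 103 101
f 102 98 104
f 102 104 103
f 103 104 105
f 103 105 101
f 104 98 106
f 104 106 105
f 105 106 107
f 105 107 101
f 106 98 108
f 106 108 107
f 107 108 109
f 107 109 101
f 108 98 110
f 108 110 109
f 109 110 111
f 109 111 101
f 110 98 112
f 110 112 111
f 111 112 113
f 111 113 101
f 112 98 114
f 112 114 113
f 113 114 115
f 113 115 101
f 114 98 99
f 114 99 115
f 115 99 100
f 115 100 101



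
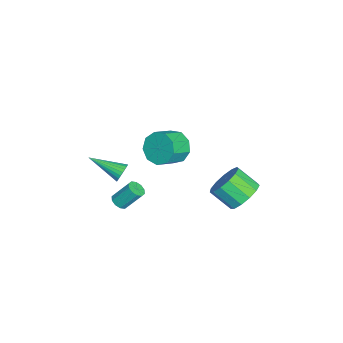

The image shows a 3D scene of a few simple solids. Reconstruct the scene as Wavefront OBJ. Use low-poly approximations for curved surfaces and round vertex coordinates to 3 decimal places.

v 3.762 -2.472 0.48
v 4.132 -2.387 0.877
v 3.418 -4.168 1.16
v 3.953 -2.314 0.971
v 3.745 -2.264 0.989
v 3.54 -2.246 0.93
v 3.368 -2.263 0.802
v 3.256 -2.311 0.626
v 3.221 -2.384 0.427
v 3.269 -2.47 0.236
v 3.391 -2.556 0.082
v 3.57 -2.63 -0.011
v 3.778 -2.679 -0.029
v 3.984 -2.697 0.03
v 4.155 -2.681 0.157
v 4.267 -2.632 0.334
v 4.302 -2.56 0.533
v 4.255 -2.474 0.724
v 0.069 3.116 -4.022
v 0.995 2.685 -4.221
v 0.676 1.573 -3.298
v -0.249 2.004 -3.098
v 1.074 3.042 -3.763
v 0.755 1.93 -2.84
v 0.835 3.423 -3.388
v 0.516 2.311 -2.464
v 0.352 3.706 -3.213
v 0.033 2.594 -2.29
v -0.22 3.802 -3.295
v -0.539 2.69 -2.372
v -0.7 3.68 -3.608
v -1.019 2.568 -2.685
v -0.936 3.379 -4.052
v -1.255 2.267 -3.129
v -0.853 2.995 -4.487
v -1.172 1.883 -3.563
v -0.477 2.649 -4.773
v -0.796 1.537 -3.85
v 0.073 2.451 -4.821
v -0.246 1.339 -3.898
v 0.621 2.465 -4.615
v 0.302 1.353 -3.692
v 1.4 -3.063 -4.009
v 1.906 -2.957 -4.065
v 1.846 -2.091 -2.967
v 1.34 -2.197 -2.911
v 1.74 -2.745 -4.241
v 1.68 -1.879 -3.143
v 1.444 -2.655 -4.329
v 1.384 -1.789 -3.23
v 1.131 -2.72 -4.294
v 1.071 -1.855 -3.195
v 0.921 -2.917 -4.151
v 0.861 -2.051 -3.052
v 0.894 -3.169 -3.953
v 0.834 -2.303 -2.855
v 1.06 -3.381 -3.777
v 1 -2.515 -2.679
v 1.356 -3.471 -3.69
v 1.296 -2.605 -2.591
v 1.669 -3.405 -3.725
v 1.609 -2.54 -2.626
v 1.879 -3.209 -3.868
v 1.819 -2.343 -2.769
v 2.847 -0.076 1.986
v 3.507 0.45 1.549
v 4.413 -0.199 2.137
v 3.753 -0.724 2.574
v 3.34 0.727 2.112
v 4.246 0.078 2.701
v 2.942 0.629 2.616
v 3.848 -0.02 3.205
v 2.5 0.201 2.826
v 3.405 -0.448 3.414
v 2.22 -0.356 2.642
v 3.126 -1.005 3.23
v 2.234 -0.782 2.151
v 3.139 -1.431 2.739
v 2.535 -0.877 1.583
v 3.44 -1.526 2.171
v 2.982 -0.597 1.203
v 3.887 -1.246 1.792
v 3.366 -0.073 1.19
v 4.272 -0.722 1.778
f 2 1 4
f 2 4 3
f 4 1 5
f 4 5 3
f 5 1 6
f 5 6 3
f 6 1 7
f 6 7 3
f 7 1 8
f 7 8 3
f 8 1 9
f 8 9 3
f 9 1 10
f 9 10 3
f 10 1 11
f 10 11 3
f 11 1 12
f 11 12 3
f 12 1 13
f 12 13 3
f 13 1 14
f 13 14 3
f 14 1 15
f 14 15 3
f 15 1 16
f 15 16 3
f 16 1 17
f 16 17 3
f 17 1 18
f 17 18 3
f 18 1 2
f 18 2 3
f 20 19 23
f 20 23 21
f 21 23 24
f 21 24 22
f 23 19 25
f 23 25 24
f 24 25 26
f 24 26 22
f 25 19 27
f 25 27 26
f 26 27 28
f 26 28 22
f 27 19 29
f 27 29 28
f 28 29 30
f 28 30 22
f 29 19 31
f 29 31 30
f 30 31 32
f 30 32 22
f 31 19 33
f 31 33 32
f 32 33 34
f 32 34 22
f 33 19 35
f 33 35 34
f 34 35 36
f 34 36 22
f 35 19 37
f 35 37 36
f 36 37 38
f 36 38 22
f 37 19 39
f 37 39 38
f 38 39 40
f 38 40 22
f 39 19 41
f 39 41 40
f 40 41 42
f 40 42 22
f 41 19 20
f 41 20 42
f 42 20 21
f 42 21 22
f 44 43 47
f 44 47 45
f 45 47 48
f 45 48 46
f 47 43 49
f 47 49 48
f 48 49 50
f 48 50 46
f 49 43 51
f 49 51 50
f 50 51 52
f 50 52 46
f 51 43 53
f 51 53 52
f 52 53 54
f 52 54 46
f 53 43 55
f 53 55 54
f 54 55 56
f 54 56 46
f 55 43 57
f 55 57 56
f 56 57 58
f 56 58 46
f 57 43 59
f 57 59 58
f 58 59 60
f 58 60 46
f 59 43 61
f 59 61 60
f 60 61 62
f 60 62 46
f 61 43 63
f 61 63 62
f 62 63 64
f 62 64 46
f 63 43 44
f 63 44 64
f 64 44 45
f 64 45 46
f 66 65 69
f 66 69 67
f 67 69 70
f 67 70 68
f 69 65 71
f 69 71 70
f 70 71 72
f 70 72 68
f 71 65 73
f 71 73 72
f 72 73 74
f 72 74 68
f 73 65 75
f 73 75 74
f 74 75 76
f 74 76 68
f 75 65 77
f 75 77 76
f 76 77 78
f 76 78 68
f 77 65 79
f 77 79 78
f 78 79 80
f 78 80 68
f 79 65 81
f 79 81 80
f 80 81 82
f 80 82 68
f 81 65 83
f 81 83 82
f 82 83 84
f 82 84 68
f 83 65 66
f 83 66 84
f 84 66 67
f 84 67 68



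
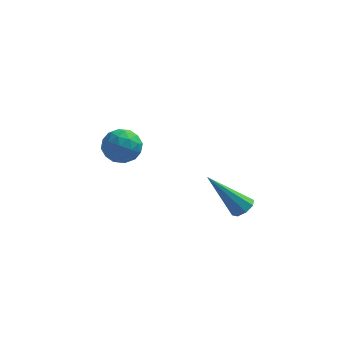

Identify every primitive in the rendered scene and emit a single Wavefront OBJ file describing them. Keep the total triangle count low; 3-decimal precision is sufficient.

v -4.386 4.07 2.659
v -3.925 4.577 2.101
v -3.655 2.923 2.219
v -3.194 3.43 1.661
v -3.076 3.512 2.533
v -3.528 4.22 2.805
v -4.052 3.28 1.515
v -4.504 3.988 1.787
v -3.719 4.089 1.395
v -3.116 4.232 2.023
v -4.464 3.268 2.297
v -3.861 3.411 2.925
v -4.22 4.424 2.419
v -3.36 3.076 1.901
v -3.291 3.124 2.414
v -3.02 3.422 2.086
v -3.986 4.214 2.832
v -3.715 4.513 2.504
v -3.216 3.886 2.758
v -3.865 2.987 1.816
v -3.594 3.286 1.488
v -4.56 4.078 2.234
v -4.289 4.376 1.906
v -4.364 3.614 1.562
v -3.828 4.435 1.676
v -3.398 3.761 1.417
v -3.903 3.673 1.331
v -4.168 4.089 1.491
v -3.473 4.52 2.045
v -3.044 3.846 1.787
v -2.974 3.893 2.299
v -3.24 4.31 2.459
v -3.352 4.233 1.63
v -4.536 3.654 2.533
v -4.107 2.98 2.275
v -4.34 3.19 1.861
v -4.606 3.607 2.021
v -4.182 3.739 2.903
v -3.752 3.065 2.644
v -3.412 3.411 2.829
v -3.677 3.827 2.989
v -4.228 3.267 2.69
v 1.489 0.274 1.614
v 1.882 0.074 1.927
v 0.131 0.186 3.266
v 1.866 0.487 1.936
v 1.63 0.775 1.756
v 1.311 0.769 1.494
v 1.096 0.473 1.302
v 1.111 0.06 1.293
v 1.348 -0.228 1.472
v 1.667 -0.222 1.734
f 1 38 17
f 38 12 41
f 17 41 6
f 38 41 17
f 1 17 13
f 17 6 18
f 13 18 2
f 17 18 13
f 1 13 22
f 13 2 23
f 22 23 8
f 13 23 22
f 1 22 34
f 22 8 37
f 34 37 11
f 22 37 34
f 1 34 38
f 34 11 42
f 38 42 12
f 34 42 38
f 2 18 29
f 18 6 32
f 29 32 10
f 18 32 29
f 6 41 19
f 41 12 40
f 19 40 5
f 41 40 19
f 12 42 39
f 42 11 35
f 39 35 3
f 42 35 39
f 11 37 36
f 37 8 24
f 36 24 7
f 37 24 36
f 8 23 28
f 23 2 25
f 28 25 9
f 23 25 28
f 4 30 16
f 30 10 31
f 16 31 5
f 30 31 16
f 4 16 14
f 16 5 15
f 14 15 3
f 16 15 14
f 4 14 21
f 14 3 20
f 21 20 7
f 14 20 21
f 4 21 26
f 21 7 27
f 26 27 9
f 21 27 26
f 4 26 30
f 26 9 33
f 30 33 10
f 26 33 30
f 5 31 19
f 31 10 32
f 19 32 6
f 31 32 19
f 3 15 39
f 15 5 40
f 39 40 12
f 15 40 39
f 7 20 36
f 20 3 35
f 36 35 11
f 20 35 36
f 9 27 28
f 27 7 24
f 28 24 8
f 27 24 28
f 10 33 29
f 33 9 25
f 29 25 2
f 33 25 29
f 44 43 46
f 44 46 45
f 46 43 47
f 46 47 45
f 47 43 48
f 47 48 45
f 48 43 49
f 48 49 45
f 49 43 50
f 49 50 45
f 50 43 51
f 50 51 45
f 51 43 52
f 51 52 45
f 52 43 44
f 52 44 45



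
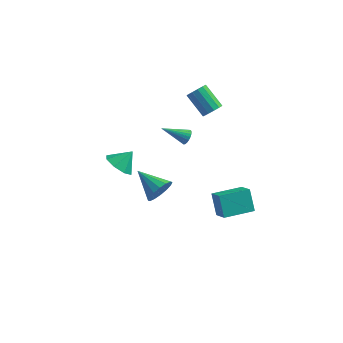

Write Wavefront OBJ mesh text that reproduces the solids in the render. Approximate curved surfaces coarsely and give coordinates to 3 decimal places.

v 0.372 -4.24 0.516
v 0.845 -3.844 1.185
v -1.212 -3.48 1.184
v 0.846 -3.531 0.833
v 0.721 -3.409 0.396
v 0.502 -3.509 -0.009
v 0.248 -3.805 -0.273
v 0.028 -4.218 -0.326
v -0.101 -4.637 -0.153
v -0.102 -4.95 0.199
v 0.023 -5.072 0.636
v 0.242 -4.972 1.041
v 0.496 -4.676 1.305
v 0.716 -4.263 1.358
v 1.631 1.511 3.013
v 2.039 1.404 3.534
v 0.857 2.022 4.587
v 0.449 2.129 4.067
v 2.113 1.753 3.411
v 0.93 2.371 4.465
v 2.033 2.025 3.162
v 0.851 2.644 4.216
v 1.826 2.135 2.866
v 0.644 2.753 3.92
v 1.557 2.046 2.617
v 0.375 2.664 3.67
v 1.312 1.787 2.493
v 0.13 2.405 3.546
v 1.168 1.44 2.535
v -0.015 2.059 3.588
v 1.171 1.116 2.728
v -0.012 1.735 3.782
v 1.32 0.917 3.012
v 0.138 1.536 4.066
v 1.568 0.907 3.297
v 0.386 1.525 4.35
v 1.836 1.088 3.491
v 0.654 1.707 4.545
v 2.513 -0.397 -4.901
v 1.984 0.317 -3.679
v 3.991 0.827 -4.975
v 3.462 1.54 -3.754
v 3.218 -1.2 -4.126
v 2.689 -0.487 -2.905
v 4.696 0.023 -4.201
v 4.167 0.737 -2.979
v 0.75 -0.569 2.195
v 1.036 -0.838 2.535
v -0.63 -1.011 3.005
v 1.028 -0.643 2.628
v 0.972 -0.435 2.645
v 0.877 -0.25 2.585
v 0.76 -0.12 2.457
v 0.642 -0.068 2.284
v 0.542 -0.103 2.095
v 0.478 -0.218 1.924
v 0.461 -0.394 1.799
v 0.494 -0.6 1.743
v 0.571 -0.801 1.765
v 0.679 -0.961 1.861
v 0.799 -1.054 2.015
v 0.911 -1.063 2.2
v 0.995 -0.987 2.384
v -3.249 -0.971 -1.298
v -2.387 -1.273 -1.679
v -2.631 -0.309 -0.422
v -2.632 -0.628 -1.992
v -3.239 -0.184 -1.899
v -3.852 -0.201 -1.454
v -4.112 -0.669 -0.917
v -3.866 -1.313 -0.603
v -3.259 -1.757 -0.697
v -2.647 -1.741 -1.142
f 2 1 4
f 2 4 3
f 4 1 5
f 4 5 3
f 5 1 6
f 5 6 3
f 6 1 7
f 6 7 3
f 7 1 8
f 7 8 3
f 8 1 9
f 8 9 3
f 9 1 10
f 9 10 3
f 10 1 11
f 10 11 3
f 11 1 12
f 11 12 3
f 12 1 13
f 12 13 3
f 13 1 14
f 13 14 3
f 14 1 2
f 14 2 3
f 16 15 19
f 16 19 17
f 17 19 20
f 17 20 18
f 19 15 21
f 19 21 20
f 20 21 22
f 20 22 18
f 21 15 23
f 21 23 22
f 22 23 24
f 22 24 18
f 23 15 25
f 23 25 24
f 24 25 26
f 24 26 18
f 25 15 27
f 25 27 26
f 26 27 28
f 26 28 18
f 27 15 29
f 27 29 28
f 28 29 30
f 28 30 18
f 29 15 31
f 29 31 30
f 30 31 32
f 30 32 18
f 31 15 33
f 31 33 32
f 32 33 34
f 32 34 18
f 33 15 35
f 33 35 34
f 34 35 36
f 34 36 18
f 35 15 37
f 35 37 36
f 36 37 38
f 36 38 18
f 37 15 16
f 37 16 38
f 38 16 17
f 38 17 18
f 40 42 39
f 43 40 39
f 39 42 41
f 41 43 39
f 40 46 42
f 44 40 43
f 44 46 40
f 42 46 41
f 45 43 41
f 41 46 45
f 45 44 43
f 46 44 45
f 48 47 50
f 48 50 49
f 50 47 51
f 50 51 49
f 51 47 52
f 51 52 49
f 52 47 53
f 52 53 49
f 53 47 54
f 53 54 49
f 54 47 55
f 54 55 49
f 55 47 56
f 55 56 49
f 56 47 57
f 56 57 49
f 57 47 58
f 57 58 49
f 58 47 59
f 58 59 49
f 59 47 60
f 59 60 49
f 60 47 61
f 60 61 49
f 61 47 62
f 61 62 49
f 62 47 63
f 62 63 49
f 63 47 48
f 63 48 49
f 65 64 67
f 65 67 66
f 67 64 68
f 67 68 66
f 68 64 69
f 68 69 66
f 69 64 70
f 69 70 66
f 70 64 71
f 70 71 66
f 71 64 72
f 71 72 66
f 72 64 73
f 72 73 66
f 73 64 65
f 73 65 66



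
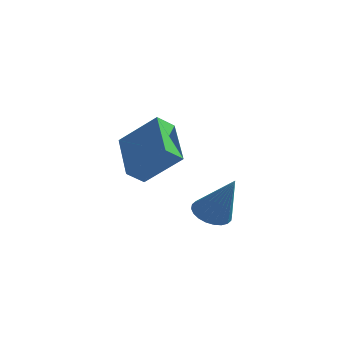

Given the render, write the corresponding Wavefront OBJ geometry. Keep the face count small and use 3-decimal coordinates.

v 2.607 -0.404 -2.85
v 3.248 -0.27 -3.174
v 3.533 -0.716 -1.15
v 3.174 -0.01 -3.086
v 3.015 0.191 -2.962
v 2.793 0.301 -2.821
v 2.543 0.304 -2.685
v 2.303 0.199 -2.573
v 2.109 0.002 -2.504
v 1.991 -0.257 -2.487
v 1.967 -0.538 -2.526
v 2.04 -0.799 -2.613
v 2.2 -1 -2.737
v 2.422 -1.11 -2.878
v 2.672 -1.112 -3.015
v 2.912 -1.007 -3.126
v 3.106 -0.81 -3.196
v 3.224 -0.552 -3.212
v -1.189 1.28 -2.243
v -2.173 2.888 -1.317
v -0.76 1.855 -2.786
v -1.744 3.463 -1.86
v 0.224 1.417 -0.98
v -0.76 3.025 -0.054
v 0.653 1.992 -1.523
v -0.331 3.6 -0.597
f 2 1 4
f 2 4 3
f 4 1 5
f 4 5 3
f 5 1 6
f 5 6 3
f 6 1 7
f 6 7 3
f 7 1 8
f 7 8 3
f 8 1 9
f 8 9 3
f 9 1 10
f 9 10 3
f 10 1 11
f 10 11 3
f 11 1 12
f 11 12 3
f 12 1 13
f 12 13 3
f 13 1 14
f 13 14 3
f 14 1 15
f 14 15 3
f 15 1 16
f 15 16 3
f 16 1 17
f 16 17 3
f 17 1 18
f 17 18 3
f 18 1 2
f 18 2 3
f 20 22 19
f 23 20 19
f 19 22 21
f 21 23 19
f 20 26 22
f 24 20 23
f 24 26 20
f 22 26 21
f 25 23 21
f 21 26 25
f 25 24 23
f 26 24 25



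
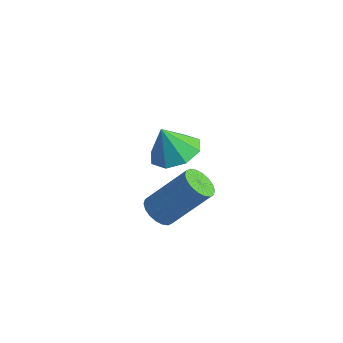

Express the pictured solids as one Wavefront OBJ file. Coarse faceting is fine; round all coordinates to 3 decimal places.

v 1.299 -2.338 0.565
v 1.799 -2.612 0.461
v 2.582 -1.696 1.811
v 2.081 -1.422 1.915
v 1.816 -2.404 0.31
v 2.598 -1.487 1.66
v 1.73 -2.182 0.209
v 2.512 -1.265 1.56
v 1.558 -1.992 0.179
v 2.341 -1.075 1.529
v 1.336 -1.87 0.225
v 2.118 -0.953 1.576
v 1.106 -1.84 0.339
v 1.888 -0.924 1.689
v 0.914 -1.91 0.497
v 1.696 -0.993 1.847
v 0.798 -2.064 0.669
v 1.581 -1.148 2.019
v 0.782 -2.273 0.82
v 1.564 -1.356 2.17
v 0.868 -2.495 0.92
v 1.65 -1.578 2.271
v 1.039 -2.685 0.951
v 1.822 -1.768 2.301
v 1.262 -2.807 0.904
v 2.044 -1.89 2.255
v 1.492 -2.836 0.791
v 2.274 -1.92 2.141
v 1.684 -2.767 0.633
v 2.466 -1.85 1.983
v -1.623 0.758 -0.262
v -0.876 1.136 0.04
v -1.897 0.402 0.862
v -1.406 1.564 0.047
v -2.063 1.52 -0.127
v -2.463 1.03 -0.38
v -2.371 0.381 -0.564
v -1.841 -0.047 -0.571
v -1.184 -0.004 -0.397
v -0.784 0.487 -0.144
f 2 1 5
f 2 5 3
f 3 5 6
f 3 6 4
f 5 1 7
f 5 7 6
f 6 7 8
f 6 8 4
f 7 1 9
f 7 9 8
f 8 9 10
f 8 10 4
f 9 1 11
f 9 11 10
f 10 11 12
f 10 12 4
f 11 1 13
f 11 13 12
f 12 13 14
f 12 14 4
f 13 1 15
f 13 15 14
f 14 15 16
f 14 16 4
f 15 1 17
f 15 17 16
f 16 17 18
f 16 18 4
f 17 1 19
f 17 19 18
f 18 19 20
f 18 20 4
f 19 1 21
f 19 21 20
f 20 21 22
f 20 22 4
f 21 1 23
f 21 23 22
f 22 23 24
f 22 24 4
f 23 1 25
f 23 25 24
f 24 25 26
f 24 26 4
f 25 1 27
f 25 27 26
f 26 27 28
f 26 28 4
f 27 1 29
f 27 29 28
f 28 29 30
f 28 30 4
f 29 1 2
f 29 2 30
f 30 2 3
f 30 3 4
f 32 31 34
f 32 34 33
f 34 31 35
f 34 35 33
f 35 31 36
f 35 36 33
f 36 31 37
f 36 37 33
f 37 31 38
f 37 38 33
f 38 31 39
f 38 39 33
f 39 31 40
f 39 40 33
f 40 31 32
f 40 32 33



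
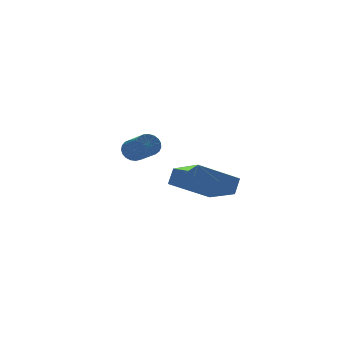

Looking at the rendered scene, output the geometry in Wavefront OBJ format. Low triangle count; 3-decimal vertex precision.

v 2.29 2.717 0.076
v 2.472 2.449 -0.417
v 2.493 1.196 0.27
v 2.31 1.463 0.764
v 2.684 2.511 -0.311
v 2.705 1.257 0.377
v 2.829 2.609 -0.138
v 2.849 1.355 0.55
v 2.879 2.725 0.072
v 2.9 1.471 0.76
v 2.828 2.839 0.283
v 2.849 1.586 0.97
v 2.684 2.933 0.458
v 2.705 1.679 1.145
v 2.472 2.989 0.567
v 2.493 1.735 1.254
v 2.228 2.998 0.591
v 2.249 1.744 1.279
v 1.994 2.959 0.526
v 2.015 1.705 1.214
v 1.812 2.877 0.384
v 1.833 1.624 1.071
v 1.712 2.768 0.188
v 1.733 1.515 0.875
v 1.713 2.65 -0.027
v 1.733 1.397 0.66
v 1.812 2.544 -0.225
v 1.833 1.29 0.463
v 1.995 2.467 -0.37
v 2.016 1.214 0.318
v 2.228 2.434 -0.438
v 2.249 1.18 0.25
v 3.177 -2.09 -1.215
v 3.324 -3.8 -0.498
v 1.424 -1.833 -0.244
v 1.571 -3.543 0.473
v 3.589 -1.777 -0.553
v 3.736 -3.487 0.164
v 1.836 -1.52 0.418
v 1.983 -3.23 1.135
f 2 1 5
f 2 5 3
f 3 5 6
f 3 6 4
f 5 1 7
f 5 7 6
f 6 7 8
f 6 8 4
f 7 1 9
f 7 9 8
f 8 9 10
f 8 10 4
f 9 1 11
f 9 11 10
f 10 11 12
f 10 12 4
f 11 1 13
f 11 13 12
f 12 13 14
f 12 14 4
f 13 1 15
f 13 15 14
f 14 15 16
f 14 16 4
f 15 1 17
f 15 17 16
f 16 17 18
f 16 18 4
f 17 1 19
f 17 19 18
f 18 19 20
f 18 20 4
f 19 1 21
f 19 21 20
f 20 21 22
f 20 22 4
f 21 1 23
f 21 23 22
f 22 23 24
f 22 24 4
f 23 1 25
f 23 25 24
f 24 25 26
f 24 26 4
f 25 1 27
f 25 27 26
f 26 27 28
f 26 28 4
f 27 1 29
f 27 29 28
f 28 29 30
f 28 30 4
f 29 1 31
f 29 31 30
f 30 31 32
f 30 32 4
f 31 1 2
f 31 2 32
f 32 2 3
f 32 3 4
f 34 36 33
f 37 34 33
f 33 36 35
f 35 37 33
f 34 40 36
f 38 34 37
f 38 40 34
f 36 40 35
f 39 37 35
f 35 40 39
f 39 38 37
f 40 38 39



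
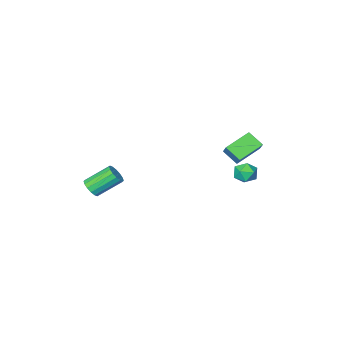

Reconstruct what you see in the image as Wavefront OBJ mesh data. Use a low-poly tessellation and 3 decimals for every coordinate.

v -3.688 2.37 -2.808
v -3.205 2.303 -3.387
v -3.955 1.177 -2.893
v -3.472 1.11 -3.472
v -3.21 1.242 -2.774
v -3.045 1.979 -2.722
v -4.115 1.501 -3.558
v -3.95 2.238 -3.506
v -3.469 1.766 -3.851
v -2.91 1.606 -3.366
v -4.25 1.874 -2.914
v -3.691 1.714 -2.429
v -5.005 1.035 -2.071
v -4.698 0.147 -1.444
v -4.827 1.555 -1.422
v -4.519 0.667 -0.795
v -3.381 1.193 -2.645
v -3.073 0.305 -2.018
v -3.202 1.713 -1.996
v -2.895 0.825 -1.369
v 3.647 -2.504 -4.132
v 3.937 -2.779 -3.619
v 2.663 -2.212 -2.595
v 2.373 -1.936 -3.108
v 4.063 -2.468 -3.634
v 2.789 -1.9 -2.61
v 4.078 -2.166 -3.782
v 2.804 -1.599 -2.758
v 3.978 -1.955 -4.024
v 2.704 -1.387 -3
v 3.789 -1.891 -4.295
v 2.515 -1.323 -3.271
v 3.562 -1.991 -4.522
v 2.288 -1.424 -3.498
v 3.357 -2.228 -4.645
v 2.083 -1.661 -3.621
v 3.231 -2.54 -4.63
v 1.957 -1.972 -3.606
v 3.216 -2.841 -4.482
v 1.942 -2.274 -3.458
v 3.316 -3.053 -4.24
v 2.042 -2.485 -3.216
v 3.505 -3.117 -3.969
v 2.231 -2.549 -2.945
v 3.732 -3.016 -3.742
v 2.458 -2.449 -2.718
f 1 12 6
f 1 6 2
f 1 2 8
f 1 8 11
f 1 11 12
f 2 6 10
f 6 12 5
f 12 11 3
f 11 8 7
f 8 2 9
f 4 10 5
f 4 5 3
f 4 3 7
f 4 7 9
f 4 9 10
f 5 10 6
f 3 5 12
f 7 3 11
f 9 7 8
f 10 9 2
f 14 16 13
f 17 14 13
f 13 16 15
f 15 17 13
f 14 20 16
f 18 14 17
f 18 20 14
f 16 20 15
f 19 17 15
f 15 20 19
f 19 18 17
f 20 18 19
f 22 21 25
f 22 25 23
f 23 25 26
f 23 26 24
f 25 21 27
f 25 27 26
f 26 27 28
f 26 28 24
f 27 21 29
f 27 29 28
f 28 29 30
f 28 30 24
f 29 21 31
f 29 31 30
f 30 31 32
f 30 32 24
f 31 21 33
f 31 33 32
f 32 33 34
f 32 34 24
f 33 21 35
f 33 35 34
f 34 35 36
f 34 36 24
f 35 21 37
f 35 37 36
f 36 37 38
f 36 38 24
f 37 21 39
f 37 39 38
f 38 39 40
f 38 40 24
f 39 21 41
f 39 41 40
f 40 41 42
f 40 42 24
f 41 21 43
f 41 43 42
f 42 43 44
f 42 44 24
f 43 21 45
f 43 45 44
f 44 45 46
f 44 46 24
f 45 21 22
f 45 22 46
f 46 22 23
f 46 23 24



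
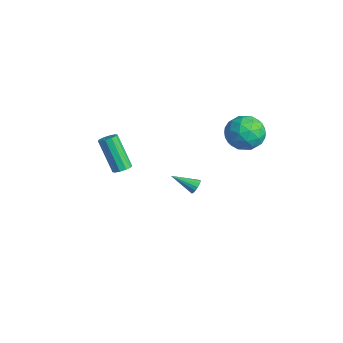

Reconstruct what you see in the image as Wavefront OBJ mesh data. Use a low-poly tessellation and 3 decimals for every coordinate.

v -0.51 1.839 -4.271
v -0.105 1.751 -3.992
v -1.27 0.681 -3.529
v -0.241 1.926 -3.859
v -0.449 2.077 -3.836
v -0.674 2.165 -3.929
v -0.855 2.165 -4.114
v -0.944 2.078 -4.341
v -0.916 1.926 -4.549
v -0.78 1.751 -4.683
v -0.571 1.6 -4.706
v -0.347 1.512 -4.612
v -0.166 1.512 -4.427
v -0.077 1.599 -4.2
v 1.56 3.225 2.247
v 1.958 3.839 1.324
v 3.302 2.501 2.516
v 3.7 3.115 1.593
v 3.382 3.674 2.579
v 2.306 4.122 2.413
v 2.954 2.218 1.427
v 1.878 2.666 1.261
v 2.819 3.216 0.817
v 3.084 4.116 1.529
v 2.176 2.224 2.311
v 2.441 3.124 3.023
v 1.606 3.596 1.762
v 3.654 2.744 2.078
v 3.467 3.073 2.658
v 3.701 3.434 2.115
v 1.811 3.762 2.402
v 2.044 4.123 1.86
v 2.881 4.026 2.597
v 3.216 2.217 1.98
v 3.449 2.578 1.438
v 1.559 2.906 1.725
v 1.793 3.267 1.182
v 2.379 2.314 1.243
v 2.346 3.591 0.921
v 3.37 3.165 1.079
v 2.932 2.638 0.982
v 2.299 2.901 0.884
v 2.502 4.119 1.34
v 3.525 3.694 1.498
v 3.339 4.023 2.078
v 2.706 4.286 1.98
v 3.008 3.754 1.042
v 1.735 2.646 2.342
v 2.758 2.221 2.5
v 2.554 2.054 1.86
v 1.921 2.317 1.762
v 1.89 3.175 2.761
v 2.914 2.749 2.919
v 2.961 3.439 2.956
v 2.328 3.702 2.858
v 2.252 2.586 2.798
v 2.487 -3.685 1.071
v 2.943 -3.659 1.341
v 1.889 -4.01 3.158
v 1.433 -4.035 2.889
v 2.817 -3.357 1.326
v 1.763 -3.708 3.143
v 2.565 -3.18 1.214
v 1.511 -3.531 3.031
v 2.283 -3.196 1.047
v 1.229 -3.547 2.865
v 2.08 -3.399 0.89
v 1.025 -3.749 2.707
v 2.031 -3.71 0.802
v 0.977 -4.061 2.619
v 2.157 -4.012 0.817
v 1.103 -4.363 2.634
v 2.409 -4.189 0.929
v 1.355 -4.54 2.746
v 2.691 -4.173 1.095
v 1.637 -4.524 2.913
v 2.895 -3.971 1.253
v 1.84 -4.321 3.07
f 2 1 4
f 2 4 3
f 4 1 5
f 4 5 3
f 5 1 6
f 5 6 3
f 6 1 7
f 6 7 3
f 7 1 8
f 7 8 3
f 8 1 9
f 8 9 3
f 9 1 10
f 9 10 3
f 10 1 11
f 10 11 3
f 11 1 12
f 11 12 3
f 12 1 13
f 12 13 3
f 13 1 14
f 13 14 3
f 14 1 2
f 14 2 3
f 15 52 31
f 52 26 55
f 31 55 20
f 52 55 31
f 15 31 27
f 31 20 32
f 27 32 16
f 31 32 27
f 15 27 36
f 27 16 37
f 36 37 22
f 27 37 36
f 15 36 48
f 36 22 51
f 48 51 25
f 36 51 48
f 15 48 52
f 48 25 56
f 52 56 26
f 48 56 52
f 16 32 43
f 32 20 46
f 43 46 24
f 32 46 43
f 20 55 33
f 55 26 54
f 33 54 19
f 55 54 33
f 26 56 53
f 56 25 49
f 53 49 17
f 56 49 53
f 25 51 50
f 51 22 38
f 50 38 21
f 51 38 50
f 22 37 42
f 37 16 39
f 42 39 23
f 37 39 42
f 18 44 30
f 44 24 45
f 30 45 19
f 44 45 30
f 18 30 28
f 30 19 29
f 28 29 17
f 30 29 28
f 18 28 35
f 28 17 34
f 35 34 21
f 28 34 35
f 18 35 40
f 35 21 41
f 40 41 23
f 35 41 40
f 18 40 44
f 40 23 47
f 44 47 24
f 40 47 44
f 19 45 33
f 45 24 46
f 33 46 20
f 45 46 33
f 17 29 53
f 29 19 54
f 53 54 26
f 29 54 53
f 21 34 50
f 34 17 49
f 50 49 25
f 34 49 50
f 23 41 42
f 41 21 38
f 42 38 22
f 41 38 42
f 24 47 43
f 47 23 39
f 43 39 16
f 47 39 43
f 58 57 61
f 58 61 59
f 59 61 62
f 59 62 60
f 61 57 63
f 61 63 62
f 62 63 64
f 62 64 60
f 63 57 65
f 63 65 64
f 64 65 66
f 64 66 60
f 65 57 67
f 65 67 66
f 66 67 68
f 66 68 60
f 67 57 69
f 67 69 68
f 68 69 70
f 68 70 60
f 69 57 71
f 69 71 70
f 70 71 72
f 70 72 60
f 71 57 73
f 71 73 72
f 72 73 74
f 72 74 60
f 73 57 75
f 73 75 74
f 74 75 76
f 74 76 60
f 75 57 77
f 75 77 76
f 76 77 78
f 76 78 60
f 77 57 58
f 77 58 78
f 78 58 59
f 78 59 60



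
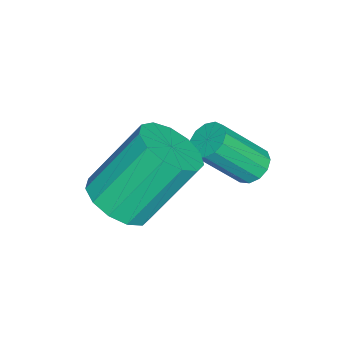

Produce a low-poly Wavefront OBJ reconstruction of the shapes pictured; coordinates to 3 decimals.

v 0.437 -1.233 2.691
v 0.851 -1.405 2.374
v 1.458 -2.339 3.671
v 1.043 -2.167 3.989
v 0.95 -1.146 2.514
v 1.557 -2.081 3.811
v 0.886 -0.915 2.71
v 1.492 -1.85 4.007
v 0.679 -0.785 2.901
v 1.285 -1.72 4.198
v 0.395 -0.797 3.025
v 1.002 -1.732 4.322
v 0.125 -0.947 3.043
v 0.731 -1.882 4.34
v -0.047 -1.188 2.95
v 0.56 -2.123 4.247
v -0.065 -1.443 2.774
v 0.542 -2.378 4.071
v 0.077 -1.631 2.573
v 0.683 -2.566 3.87
v 0.332 -1.693 2.409
v 0.939 -2.627 3.706
v 0.621 -1.608 2.335
v 1.228 -2.543 3.632
v 2.476 -3.894 2.445
v 3.248 -3.393 2.448
v 2.535 -2.305 4.198
v 1.764 -2.806 4.195
v 2.909 -3.137 2.151
v 2.196 -2.049 3.901
v 2.432 -3.121 1.947
v 1.72 -2.034 3.697
v 1.97 -3.351 1.902
v 1.257 -2.264 3.651
v 1.668 -3.753 2.029
v 0.956 -2.666 3.778
v 1.623 -4.2 2.288
v 0.91 -3.112 4.038
v 1.849 -4.549 2.597
v 1.136 -3.462 4.347
v 2.274 -4.691 2.858
v 1.561 -3.603 4.608
v 2.763 -4.579 2.988
v 2.051 -3.491 4.738
v 3.161 -4.25 2.945
v 2.449 -3.162 4.695
v 3.342 -3.808 2.744
v 2.63 -2.72 4.494
f 2 1 5
f 2 5 3
f 3 5 6
f 3 6 4
f 5 1 7
f 5 7 6
f 6 7 8
f 6 8 4
f 7 1 9
f 7 9 8
f 8 9 10
f 8 10 4
f 9 1 11
f 9 11 10
f 10 11 12
f 10 12 4
f 11 1 13
f 11 13 12
f 12 13 14
f 12 14 4
f 13 1 15
f 13 15 14
f 14 15 16
f 14 16 4
f 15 1 17
f 15 17 16
f 16 17 18
f 16 18 4
f 17 1 19
f 17 19 18
f 18 19 20
f 18 20 4
f 19 1 21
f 19 21 20
f 20 21 22
f 20 22 4
f 21 1 23
f 21 23 22
f 22 23 24
f 22 24 4
f 23 1 2
f 23 2 24
f 24 2 3
f 24 3 4
f 26 25 29
f 26 29 27
f 27 29 30
f 27 30 28
f 29 25 31
f 29 31 30
f 30 31 32
f 30 32 28
f 31 25 33
f 31 33 32
f 32 33 34
f 32 34 28
f 33 25 35
f 33 35 34
f 34 35 36
f 34 36 28
f 35 25 37
f 35 37 36
f 36 37 38
f 36 38 28
f 37 25 39
f 37 39 38
f 38 39 40
f 38 40 28
f 39 25 41
f 39 41 40
f 40 41 42
f 40 42 28
f 41 25 43
f 41 43 42
f 42 43 44
f 42 44 28
f 43 25 45
f 43 45 44
f 44 45 46
f 44 46 28
f 45 25 47
f 45 47 46
f 46 47 48
f 46 48 28
f 47 25 26
f 47 26 48
f 48 26 27
f 48 27 28



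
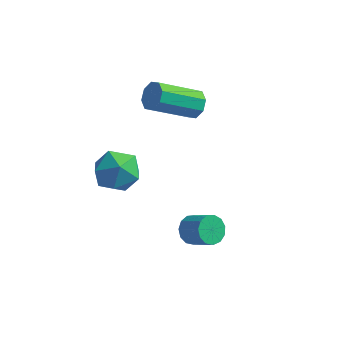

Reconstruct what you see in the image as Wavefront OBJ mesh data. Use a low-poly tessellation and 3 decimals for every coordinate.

v 2.85 -2.172 -2.942
v 3.196 -1.642 -3.131
v 4.116 -1.979 -2.387
v 3.77 -2.508 -2.198
v 2.996 -1.537 -2.835
v 3.916 -1.873 -2.092
v 2.749 -1.633 -2.574
v 3.67 -1.969 -1.83
v 2.535 -1.9 -2.429
v 3.455 -2.237 -1.686
v 2.42 -2.254 -2.447
v 3.341 -2.59 -1.704
v 2.442 -2.581 -2.623
v 3.363 -2.917 -1.879
v 2.594 -2.779 -2.899
v 3.514 -3.115 -2.155
v 2.826 -2.783 -3.189
v 3.746 -3.12 -2.445
v 3.066 -2.594 -3.401
v 3.987 -2.93 -2.657
v 3.238 -2.271 -3.467
v 4.158 -2.607 -2.723
v 3.286 -1.916 -3.366
v 4.206 -2.252 -2.622
v 1.543 1.586 1.12
v 2.04 1.148 1.273
v 0.674 -0.004 2.413
v 0.177 0.434 2.26
v 2.002 1.535 1.619
v 0.636 0.383 2.759
v 1.695 1.952 1.672
v 0.329 0.8 2.813
v 1.299 2.155 1.402
v -0.067 1.002 2.543
v 1.046 2.024 0.967
v -0.32 0.872 2.107
v 1.084 1.637 0.621
v -0.282 0.485 1.761
v 1.391 1.22 0.567
v 0.025 0.068 1.708
v 1.787 1.018 0.837
v 0.421 -0.135 1.978
v 0.012 -2.408 1.232
v 0.801 -2.801 1.764
v -0.261 -3.899 0.536
v 0.528 -4.292 1.068
v -0.332 -4.007 1.558
v -0.163 -3.085 1.988
v 0.703 -3.615 0.312
v 0.872 -2.693 0.742
v 1.229 -3.547 1.196
v 0.589 -3.789 1.966
v -0.049 -2.911 0.334
v -0.689 -3.153 1.104
f 2 1 5
f 2 5 3
f 3 5 6
f 3 6 4
f 5 1 7
f 5 7 6
f 6 7 8
f 6 8 4
f 7 1 9
f 7 9 8
f 8 9 10
f 8 10 4
f 9 1 11
f 9 11 10
f 10 11 12
f 10 12 4
f 11 1 13
f 11 13 12
f 12 13 14
f 12 14 4
f 13 1 15
f 13 15 14
f 14 15 16
f 14 16 4
f 15 1 17
f 15 17 16
f 16 17 18
f 16 18 4
f 17 1 19
f 17 19 18
f 18 19 20
f 18 20 4
f 19 1 21
f 19 21 20
f 20 21 22
f 20 22 4
f 21 1 23
f 21 23 22
f 22 23 24
f 22 24 4
f 23 1 2
f 23 2 24
f 24 2 3
f 24 3 4
f 26 25 29
f 26 29 27
f 27 29 30
f 27 30 28
f 29 25 31
f 29 31 30
f 30 31 32
f 30 32 28
f 31 25 33
f 31 33 32
f 32 33 34
f 32 34 28
f 33 25 35
f 33 35 34
f 34 35 36
f 34 36 28
f 35 25 37
f 35 37 36
f 36 37 38
f 36 38 28
f 37 25 39
f 37 39 38
f 38 39 40
f 38 40 28
f 39 25 41
f 39 41 40
f 40 41 42
f 40 42 28
f 41 25 26
f 41 26 42
f 42 26 27
f 42 27 28
f 43 54 48
f 43 48 44
f 43 44 50
f 43 50 53
f 43 53 54
f 44 48 52
f 48 54 47
f 54 53 45
f 53 50 49
f 50 44 51
f 46 52 47
f 46 47 45
f 46 45 49
f 46 49 51
f 46 51 52
f 47 52 48
f 45 47 54
f 49 45 53
f 51 49 50
f 52 51 44

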